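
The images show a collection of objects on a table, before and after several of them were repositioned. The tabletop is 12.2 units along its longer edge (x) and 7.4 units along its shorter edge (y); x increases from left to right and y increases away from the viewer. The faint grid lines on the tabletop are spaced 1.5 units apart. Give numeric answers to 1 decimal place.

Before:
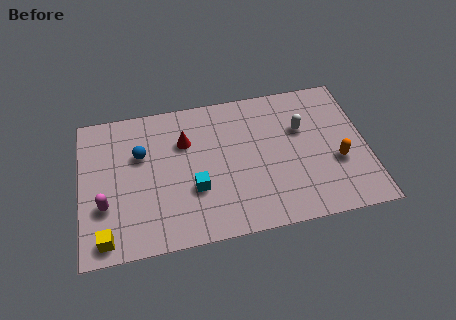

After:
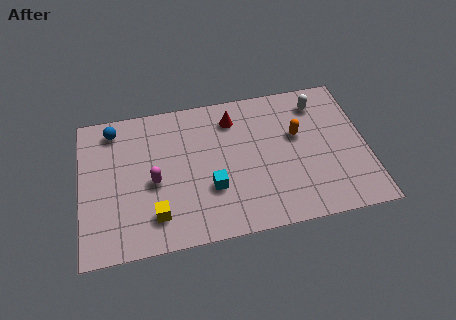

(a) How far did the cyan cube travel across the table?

0.7

The cyan cube moved from about (4.8, 2.6) to (5.5, 2.5), a distance of √(0.7² + 0.1²) ≈ 0.7.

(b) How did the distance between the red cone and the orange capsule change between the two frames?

-3.8

The distance was about 6.8 in the first image and 3.0 in the second, so they moved 3.8 units closer together.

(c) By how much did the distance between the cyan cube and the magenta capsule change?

-1.3

They were about 3.8 units apart before and 2.5 after — 1.3 units closer together.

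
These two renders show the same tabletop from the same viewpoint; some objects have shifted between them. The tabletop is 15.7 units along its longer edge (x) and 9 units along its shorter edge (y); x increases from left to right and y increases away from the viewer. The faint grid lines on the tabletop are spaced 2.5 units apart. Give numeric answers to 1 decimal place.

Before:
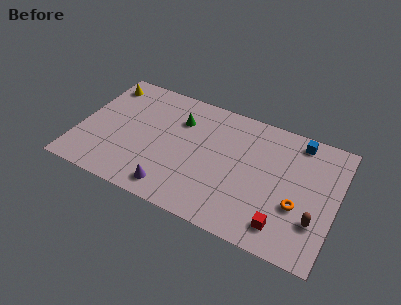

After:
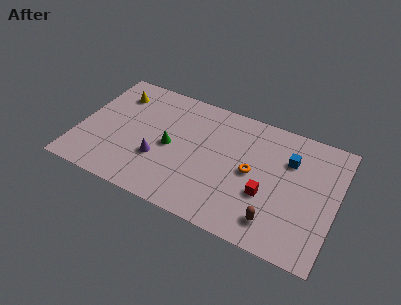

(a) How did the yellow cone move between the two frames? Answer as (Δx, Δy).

(0.9, -0.5)

The yellow cone started near (1.0, 7.5) and ended near (1.9, 7.0).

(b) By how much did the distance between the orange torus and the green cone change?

-3.2

Before: roughly 8.2 units apart; after: 5.0. That's 3.2 units closer together.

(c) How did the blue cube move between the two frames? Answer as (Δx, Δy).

(-0.4, -1.6)

From the two frames, the blue cube sits at roughly (13.1, 7.9) before and (12.7, 6.3) after.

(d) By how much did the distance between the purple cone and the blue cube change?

-1.3

The distance was about 9.6 in the first image and 8.3 in the second, so they moved 1.3 units closer together.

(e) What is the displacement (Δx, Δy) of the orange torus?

(-2.9, 1.2)

The orange torus was at about (13.5, 3.3) and moved to about (10.6, 4.5).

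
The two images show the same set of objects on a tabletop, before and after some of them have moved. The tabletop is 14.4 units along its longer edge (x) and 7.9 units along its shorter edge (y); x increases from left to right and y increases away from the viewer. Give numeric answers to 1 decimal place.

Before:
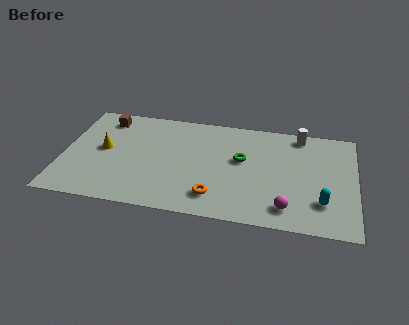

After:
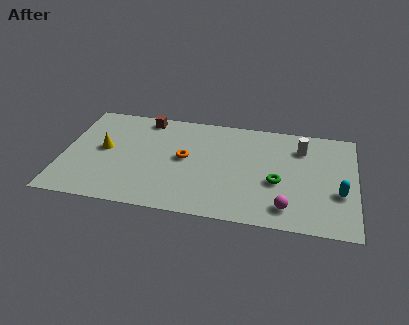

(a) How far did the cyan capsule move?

1.1

From (12.8, 2.1) to (13.6, 2.9), the cyan capsule covered √(0.8² + 0.8²) ≈ 1.1 units.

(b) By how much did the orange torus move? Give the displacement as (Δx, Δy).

(-1.6, 2.6)

The orange torus started near (7.6, 1.6) and ended near (6.0, 4.2).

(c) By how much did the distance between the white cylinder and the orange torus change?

-0.7

They were about 6.7 units apart before and 6.0 after — 0.7 units closer together.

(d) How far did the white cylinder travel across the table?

1.0

From (11.6, 7.0) to (11.7, 6.0), the white cylinder covered √(0.1² + 1.0²) ≈ 1.0 units.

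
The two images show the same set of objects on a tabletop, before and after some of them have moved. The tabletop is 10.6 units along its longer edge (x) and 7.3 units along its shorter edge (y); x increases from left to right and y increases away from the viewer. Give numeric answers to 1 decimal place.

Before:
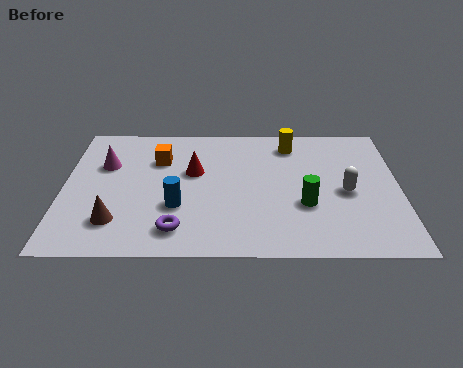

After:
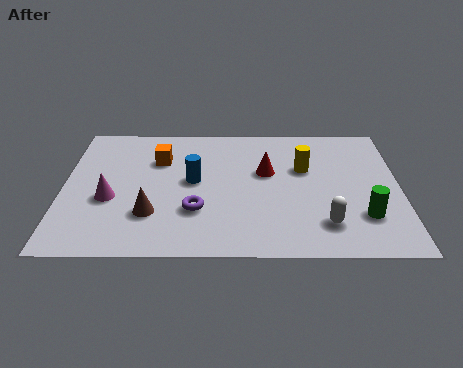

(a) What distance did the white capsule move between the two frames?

1.8

The white capsule was near (8.9, 3.3) before and (8.2, 1.6) after, so it travelled √(0.7² + 1.7²) ≈ 1.8 units.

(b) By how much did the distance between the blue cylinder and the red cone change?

+0.4

Before: roughly 2.0 units apart; after: 2.4. That's 0.4 units further apart.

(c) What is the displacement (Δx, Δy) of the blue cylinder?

(0.5, 1.4)

From the two frames, the blue cylinder sits at roughly (3.6, 2.5) before and (4.1, 3.9) after.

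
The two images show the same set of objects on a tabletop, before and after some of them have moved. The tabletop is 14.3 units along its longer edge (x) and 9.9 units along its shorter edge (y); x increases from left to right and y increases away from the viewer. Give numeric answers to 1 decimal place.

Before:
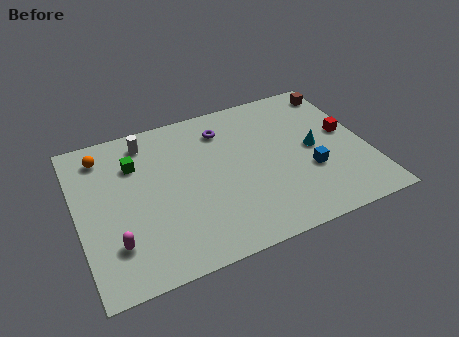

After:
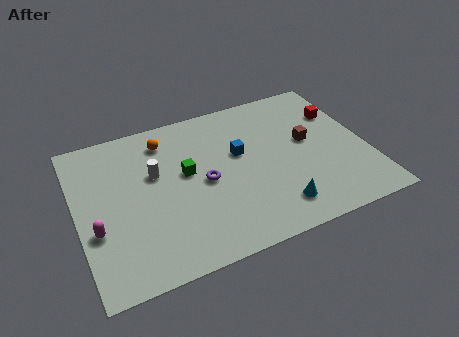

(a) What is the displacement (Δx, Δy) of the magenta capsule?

(-0.8, 1.1)

The magenta capsule was at about (1.6, 2.5) and moved to about (0.8, 3.6).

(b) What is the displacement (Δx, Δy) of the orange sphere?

(3.1, -0.1)

From the two frames, the orange sphere sits at roughly (1.5, 8.2) before and (4.6, 8.1) after.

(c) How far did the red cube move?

1.5

The red cube was near (13.4, 5.4) before and (13.3, 6.9) after, so it travelled √(0.1² + 1.5²) ≈ 1.5 units.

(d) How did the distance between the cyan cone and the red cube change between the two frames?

+4.6

The distance was about 1.8 in the first image and 6.4 in the second, so they moved 4.6 units further apart.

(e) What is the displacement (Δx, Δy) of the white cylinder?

(0.2, -2.3)

The white cylinder started near (3.7, 8.4) and ended near (3.9, 6.1).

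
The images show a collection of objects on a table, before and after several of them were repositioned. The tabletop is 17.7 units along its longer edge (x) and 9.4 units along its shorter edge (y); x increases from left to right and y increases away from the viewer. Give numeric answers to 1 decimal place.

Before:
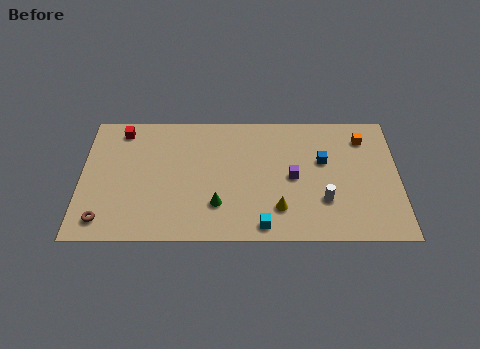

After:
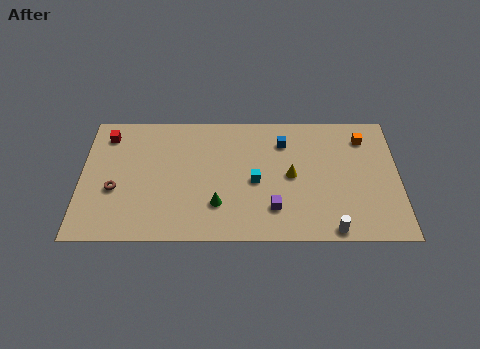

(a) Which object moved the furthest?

the cyan cube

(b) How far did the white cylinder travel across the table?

2.1

The white cylinder was near (13.5, 2.9) before and (13.9, 0.8) after, so it travelled √(0.4² + 2.1²) ≈ 2.1 units.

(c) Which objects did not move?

the green cone and the orange cube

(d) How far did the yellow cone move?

2.5

From (11.0, 2.3) to (11.7, 4.7), the yellow cone covered √(0.7² + 2.4²) ≈ 2.5 units.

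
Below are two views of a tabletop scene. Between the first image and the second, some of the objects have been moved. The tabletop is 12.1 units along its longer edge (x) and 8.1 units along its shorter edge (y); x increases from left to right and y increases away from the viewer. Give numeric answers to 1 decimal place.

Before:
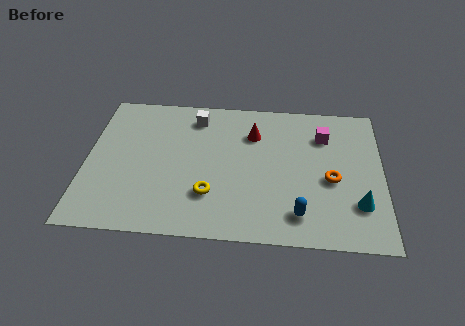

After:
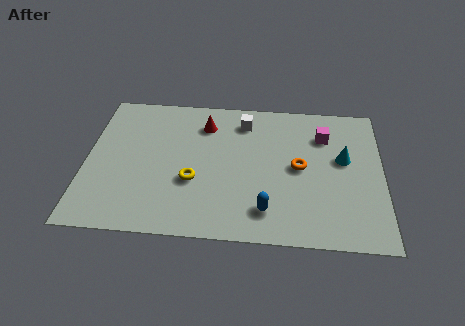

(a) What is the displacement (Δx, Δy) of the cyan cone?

(-0.6, 2.5)

From the two frames, the cyan cone sits at roughly (11.1, 2.2) before and (10.5, 4.7) after.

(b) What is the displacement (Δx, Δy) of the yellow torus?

(-0.7, 0.7)

The yellow torus was at about (5.1, 2.3) and moved to about (4.4, 3.0).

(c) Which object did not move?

the magenta cube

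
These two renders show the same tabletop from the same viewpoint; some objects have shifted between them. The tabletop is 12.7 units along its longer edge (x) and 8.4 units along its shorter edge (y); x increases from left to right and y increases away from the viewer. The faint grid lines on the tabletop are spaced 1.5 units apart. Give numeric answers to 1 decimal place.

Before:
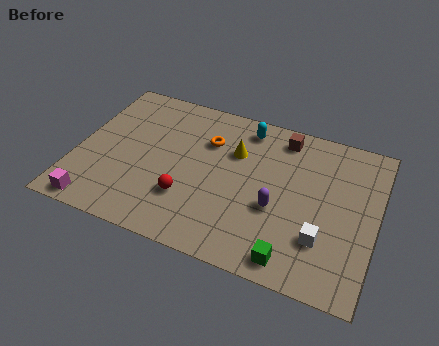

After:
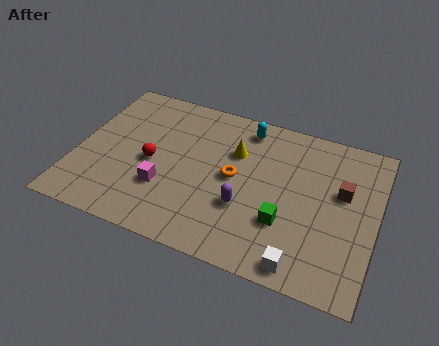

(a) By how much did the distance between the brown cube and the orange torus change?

+1.2

Before: roughly 3.4 units apart; after: 4.6. That's 1.2 units further apart.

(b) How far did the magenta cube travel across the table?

3.3

The magenta cube was near (1.2, 0.8) before and (3.9, 2.7) after, so it travelled √(2.7² + 1.9²) ≈ 3.3 units.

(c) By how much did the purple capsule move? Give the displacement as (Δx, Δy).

(-1.3, -0.4)

The purple capsule started near (8.6, 3.3) and ended near (7.3, 2.9).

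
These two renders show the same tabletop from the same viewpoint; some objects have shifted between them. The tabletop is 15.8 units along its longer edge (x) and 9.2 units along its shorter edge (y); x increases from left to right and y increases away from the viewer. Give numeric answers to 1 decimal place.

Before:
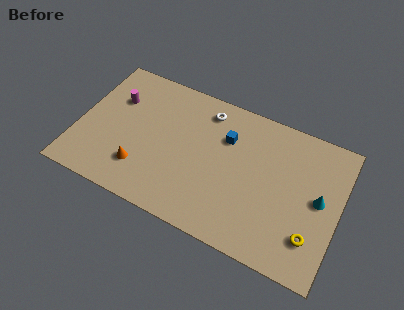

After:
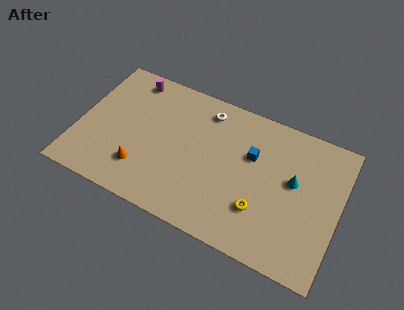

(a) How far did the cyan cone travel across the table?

1.7

From (14.6, 4.8) to (13.0, 5.3), the cyan cone covered √(1.6² + 0.5²) ≈ 1.7 units.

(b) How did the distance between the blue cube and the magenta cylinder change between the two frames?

+1.2

The distance was about 6.8 in the first image and 8.0 in the second, so they moved 1.2 units further apart.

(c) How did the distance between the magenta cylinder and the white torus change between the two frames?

-0.9

Before: roughly 5.6 units apart; after: 4.7. That's 0.9 units closer together.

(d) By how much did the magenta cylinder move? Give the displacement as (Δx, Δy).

(0.7, 1.7)

The magenta cylinder started near (2.0, 6.3) and ended near (2.7, 8.0).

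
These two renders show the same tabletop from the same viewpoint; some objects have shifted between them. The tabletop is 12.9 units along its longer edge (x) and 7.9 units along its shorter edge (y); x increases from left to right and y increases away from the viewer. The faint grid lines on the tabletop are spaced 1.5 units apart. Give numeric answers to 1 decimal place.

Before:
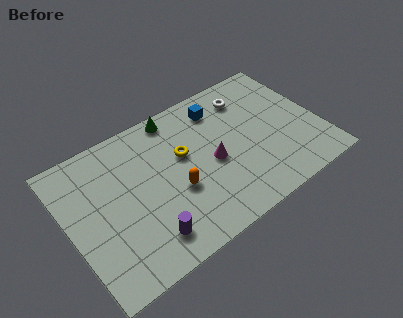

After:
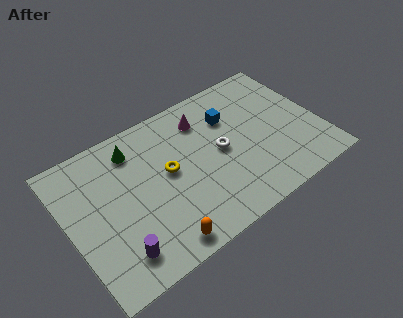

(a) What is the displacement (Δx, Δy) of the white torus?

(-1.9, -2.3)

The white torus was at about (9.7, 6.3) and moved to about (7.8, 4.0).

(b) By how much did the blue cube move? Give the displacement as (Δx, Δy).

(0.4, -0.8)

From the two frames, the blue cube sits at roughly (8.2, 6.4) before and (8.6, 5.6) after.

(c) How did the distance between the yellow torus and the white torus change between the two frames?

-1.3

The distance was about 4.0 in the first image and 2.7 in the second, so they moved 1.3 units closer together.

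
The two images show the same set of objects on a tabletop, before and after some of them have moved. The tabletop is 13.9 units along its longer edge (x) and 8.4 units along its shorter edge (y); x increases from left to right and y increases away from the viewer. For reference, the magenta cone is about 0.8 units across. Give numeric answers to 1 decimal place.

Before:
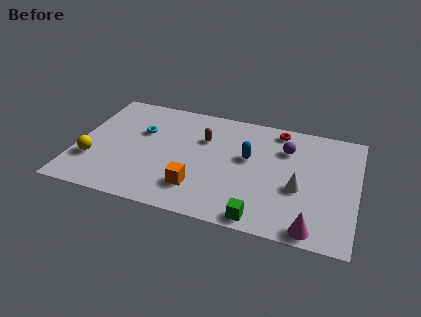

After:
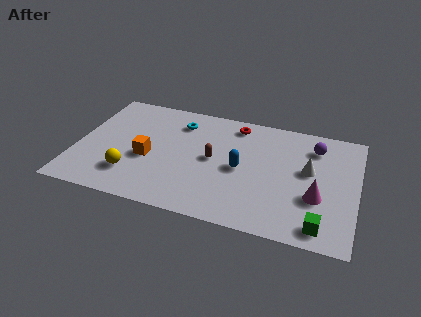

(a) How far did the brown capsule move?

1.5

The brown capsule was near (6.2, 5.7) before and (6.8, 4.3) after, so it travelled √(0.6² + 1.4²) ≈ 1.5 units.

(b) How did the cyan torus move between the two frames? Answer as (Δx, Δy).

(1.8, 1.2)

The cyan torus was at about (3.1, 5.4) and moved to about (4.9, 6.6).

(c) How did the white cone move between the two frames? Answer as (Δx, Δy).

(0.4, 1.4)

The white cone started near (11.1, 3.4) and ended near (11.5, 4.8).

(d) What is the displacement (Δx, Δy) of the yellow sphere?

(2.0, -0.5)

The yellow sphere started near (0.9, 2.6) and ended near (2.9, 2.1).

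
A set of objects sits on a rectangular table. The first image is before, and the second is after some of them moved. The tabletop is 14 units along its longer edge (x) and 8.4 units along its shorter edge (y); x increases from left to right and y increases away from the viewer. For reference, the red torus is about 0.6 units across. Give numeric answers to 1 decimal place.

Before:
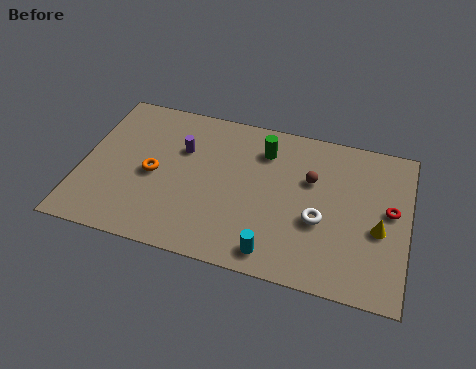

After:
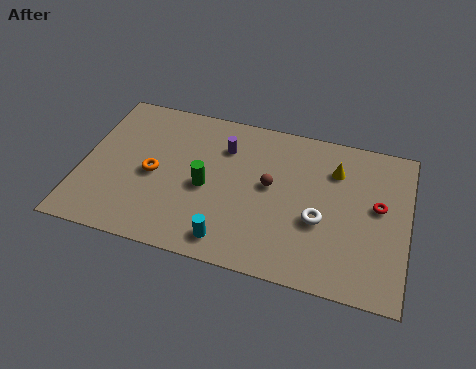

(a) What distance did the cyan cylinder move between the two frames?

1.9

The cyan cylinder was near (8.5, 1.1) before and (6.6, 1.2) after, so it travelled √(1.9² + 0.1²) ≈ 1.9 units.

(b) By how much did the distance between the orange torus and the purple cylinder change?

+1.7

They were about 2.0 units apart before and 3.7 after — 1.7 units further apart.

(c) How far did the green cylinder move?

3.5

The green cylinder was near (7.7, 6.5) before and (5.4, 3.8) after, so it travelled √(2.3² + 2.7²) ≈ 3.5 units.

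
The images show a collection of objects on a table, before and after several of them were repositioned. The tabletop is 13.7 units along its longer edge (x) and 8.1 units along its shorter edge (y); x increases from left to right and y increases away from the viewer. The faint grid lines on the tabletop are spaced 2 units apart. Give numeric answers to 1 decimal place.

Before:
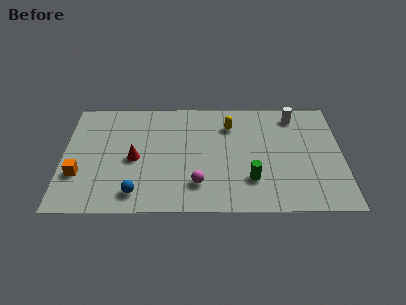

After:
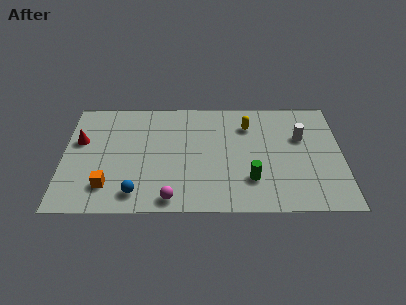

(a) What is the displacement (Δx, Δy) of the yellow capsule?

(0.9, 0.0)

The yellow capsule was at about (8.2, 6.1) and moved to about (9.1, 6.1).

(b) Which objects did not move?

the blue sphere and the green cylinder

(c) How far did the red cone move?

3.0

The red cone moved from about (3.5, 3.7) to (0.8, 5.0), a distance of √(2.7² + 1.3²) ≈ 3.0.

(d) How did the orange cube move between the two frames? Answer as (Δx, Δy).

(1.4, -0.8)

The orange cube was at about (0.8, 2.6) and moved to about (2.2, 1.8).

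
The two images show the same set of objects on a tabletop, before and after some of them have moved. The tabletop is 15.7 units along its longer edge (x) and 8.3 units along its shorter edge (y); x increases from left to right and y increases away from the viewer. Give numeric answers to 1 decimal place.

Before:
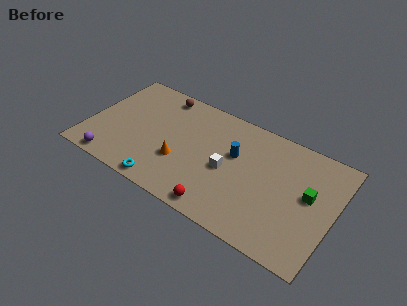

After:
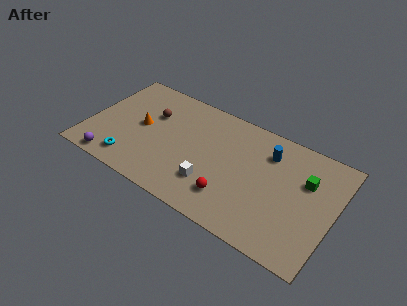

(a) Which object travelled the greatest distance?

the orange cone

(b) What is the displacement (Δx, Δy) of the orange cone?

(-2.8, 1.4)

From the two frames, the orange cone sits at roughly (6.1, 2.9) before and (3.3, 4.3) after.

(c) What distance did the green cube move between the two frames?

0.9

The green cube moved from about (14.1, 4.6) to (13.8, 5.5), a distance of √(0.3² + 0.9²) ≈ 0.9.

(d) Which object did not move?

the purple sphere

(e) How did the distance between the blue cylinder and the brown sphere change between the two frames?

+1.9

The distance was about 5.6 in the first image and 7.5 in the second, so they moved 1.9 units further apart.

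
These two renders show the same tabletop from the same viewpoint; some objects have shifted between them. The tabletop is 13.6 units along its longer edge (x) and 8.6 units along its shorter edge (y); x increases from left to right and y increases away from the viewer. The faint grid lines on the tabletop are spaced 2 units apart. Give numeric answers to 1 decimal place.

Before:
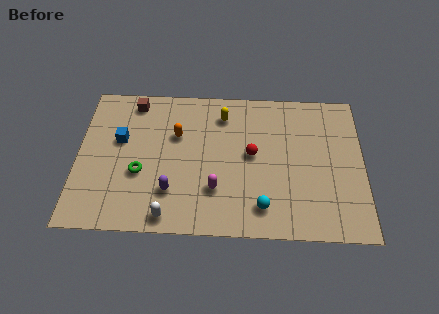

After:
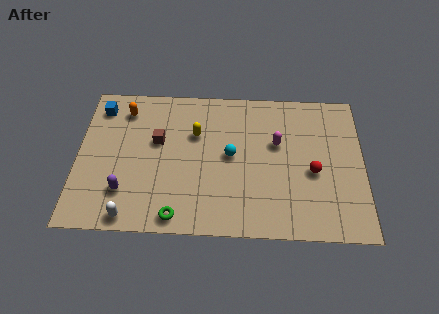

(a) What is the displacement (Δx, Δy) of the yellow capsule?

(-1.3, -1.2)

From the two frames, the yellow capsule sits at roughly (6.9, 6.9) before and (5.6, 5.7) after.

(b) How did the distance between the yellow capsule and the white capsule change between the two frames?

-0.8

Before: roughly 6.5 units apart; after: 5.7. That's 0.8 units closer together.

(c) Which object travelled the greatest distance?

the magenta capsule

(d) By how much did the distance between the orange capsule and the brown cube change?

-0.4

The distance was about 2.8 in the first image and 2.4 in the second, so they moved 0.4 units closer together.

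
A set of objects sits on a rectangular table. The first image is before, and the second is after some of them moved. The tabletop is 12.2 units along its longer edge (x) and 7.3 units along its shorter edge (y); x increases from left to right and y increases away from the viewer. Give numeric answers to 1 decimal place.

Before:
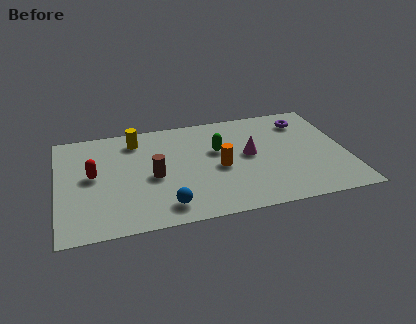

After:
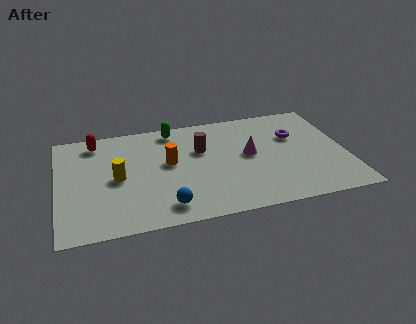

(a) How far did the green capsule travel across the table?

2.6

The green capsule was near (6.8, 4.5) before and (5.0, 6.4) after, so it travelled √(1.8² + 1.9²) ≈ 2.6 units.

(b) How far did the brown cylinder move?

2.5

From (4.0, 3.3) to (6.1, 4.7), the brown cylinder covered √(2.1² + 1.4²) ≈ 2.5 units.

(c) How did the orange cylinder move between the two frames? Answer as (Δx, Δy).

(-2.1, 0.8)

The orange cylinder started near (6.8, 3.3) and ended near (4.7, 4.1).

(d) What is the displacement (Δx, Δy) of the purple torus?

(-0.5, -1.0)

The purple torus started near (10.6, 5.8) and ended near (10.1, 4.8).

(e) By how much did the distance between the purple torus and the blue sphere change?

-1.0

They were about 7.7 units apart before and 6.7 after — 1.0 units closer together.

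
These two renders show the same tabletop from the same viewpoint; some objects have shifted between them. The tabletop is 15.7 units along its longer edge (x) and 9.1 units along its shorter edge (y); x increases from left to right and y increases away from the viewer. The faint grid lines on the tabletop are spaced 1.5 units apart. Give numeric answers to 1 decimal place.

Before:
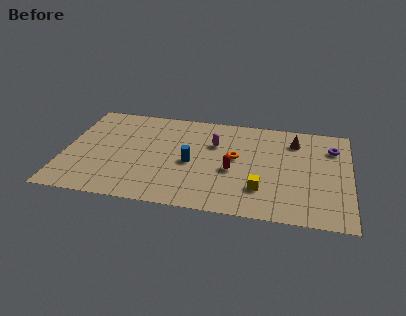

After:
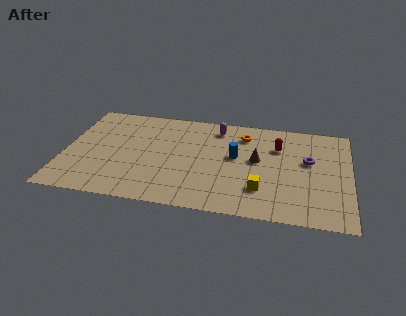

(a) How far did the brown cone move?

2.9

The brown cone was near (12.6, 7.1) before and (10.6, 5.0) after, so it travelled √(2.0² + 2.1²) ≈ 2.9 units.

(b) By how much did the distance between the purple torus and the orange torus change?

-1.6

Before: roughly 5.6 units apart; after: 4.0. That's 1.6 units closer together.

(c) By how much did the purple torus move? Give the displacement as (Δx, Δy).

(-1.3, -1.4)

The purple torus started near (14.7, 6.8) and ended near (13.4, 5.4).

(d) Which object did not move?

the yellow cube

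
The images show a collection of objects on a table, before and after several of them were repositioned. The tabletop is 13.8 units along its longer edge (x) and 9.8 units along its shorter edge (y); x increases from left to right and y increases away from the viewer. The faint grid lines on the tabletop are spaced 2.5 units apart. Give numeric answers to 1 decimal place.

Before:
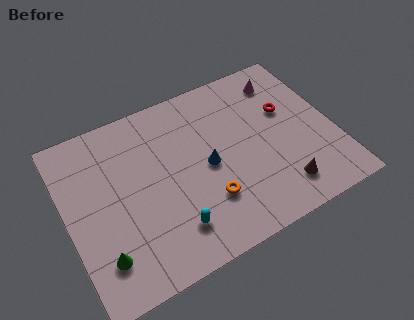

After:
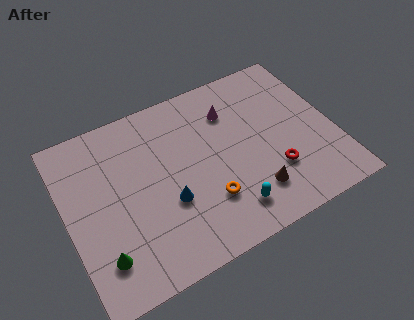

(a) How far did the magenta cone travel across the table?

3.0

The magenta cone was near (11.7, 8.0) before and (8.8, 7.3) after, so it travelled √(2.9² + 0.7²) ≈ 3.0 units.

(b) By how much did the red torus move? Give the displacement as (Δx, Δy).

(-1.2, -3.2)

The red torus was at about (11.6, 6.1) and moved to about (10.4, 2.9).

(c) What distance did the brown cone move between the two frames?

1.5

From (10.6, 1.8) to (9.2, 2.2), the brown cone covered √(1.4² + 0.4²) ≈ 1.5 units.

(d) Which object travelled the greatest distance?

the red torus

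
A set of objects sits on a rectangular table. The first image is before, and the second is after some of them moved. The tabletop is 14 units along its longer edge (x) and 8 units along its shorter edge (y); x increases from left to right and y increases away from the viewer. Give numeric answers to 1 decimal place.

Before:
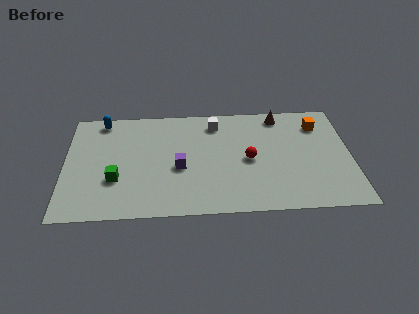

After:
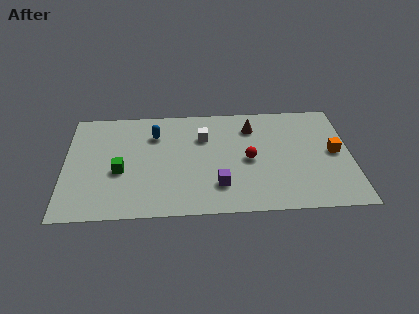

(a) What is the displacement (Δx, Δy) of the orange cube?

(0.7, -2.1)

From the two frames, the orange cube sits at roughly (12.5, 6.2) before and (13.2, 4.1) after.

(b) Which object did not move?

the red sphere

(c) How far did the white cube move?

1.2

The white cube moved from about (7.4, 6.6) to (6.8, 5.6), a distance of √(0.6² + 1.0²) ≈ 1.2.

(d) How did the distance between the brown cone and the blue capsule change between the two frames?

-4.0

The distance was about 8.8 in the first image and 4.8 in the second, so they moved 4.0 units closer together.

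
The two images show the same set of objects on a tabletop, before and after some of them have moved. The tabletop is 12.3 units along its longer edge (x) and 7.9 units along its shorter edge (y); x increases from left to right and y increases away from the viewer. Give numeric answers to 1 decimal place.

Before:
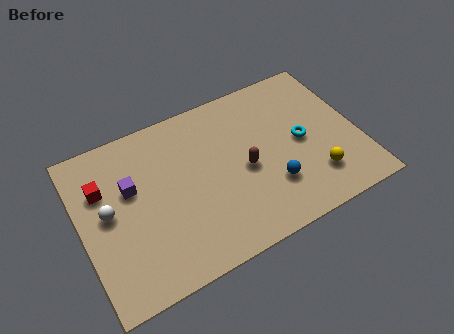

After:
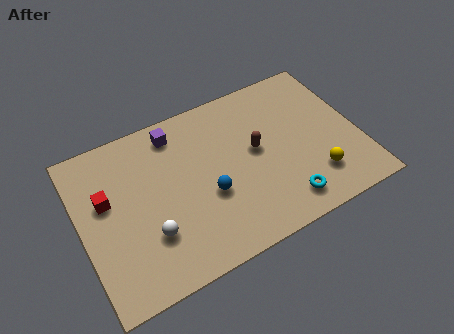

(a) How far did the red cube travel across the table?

0.6

The red cube was near (1.1, 5.4) before and (1.2, 4.8) after, so it travelled √(0.1² + 0.6²) ≈ 0.6 units.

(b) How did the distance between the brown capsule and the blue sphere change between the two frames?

+1.0

Before: roughly 1.6 units apart; after: 2.6. That's 1.0 units further apart.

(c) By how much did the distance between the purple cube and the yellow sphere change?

-1.0

The distance was about 8.4 in the first image and 7.4 in the second, so they moved 1.0 units closer together.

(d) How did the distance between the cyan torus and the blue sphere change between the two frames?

+1.3

Before: roughly 2.3 units apart; after: 3.6. That's 1.3 units further apart.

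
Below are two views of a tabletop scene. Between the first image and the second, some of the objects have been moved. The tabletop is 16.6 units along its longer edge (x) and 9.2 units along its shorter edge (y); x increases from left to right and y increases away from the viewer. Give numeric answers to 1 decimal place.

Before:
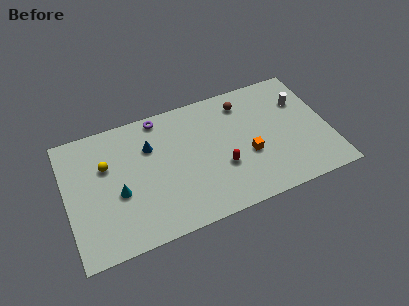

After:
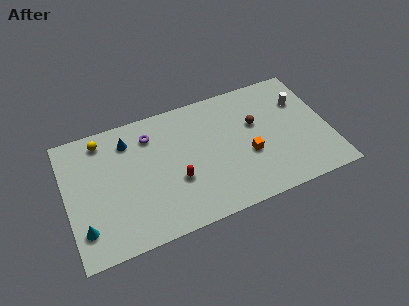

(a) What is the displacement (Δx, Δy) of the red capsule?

(-2.9, 0.1)

From the two frames, the red capsule sits at roughly (9.7, 3.3) before and (6.8, 3.4) after.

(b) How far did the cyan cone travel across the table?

2.9

From (3.2, 3.8) to (0.9, 2.1), the cyan cone covered √(2.3² + 1.7²) ≈ 2.9 units.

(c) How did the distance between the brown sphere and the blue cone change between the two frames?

+2.0

The distance was about 6.2 in the first image and 8.2 in the second, so they moved 2.0 units further apart.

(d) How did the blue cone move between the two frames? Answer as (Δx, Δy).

(-1.3, 0.9)

The blue cone started near (5.4, 6.4) and ended near (4.1, 7.3).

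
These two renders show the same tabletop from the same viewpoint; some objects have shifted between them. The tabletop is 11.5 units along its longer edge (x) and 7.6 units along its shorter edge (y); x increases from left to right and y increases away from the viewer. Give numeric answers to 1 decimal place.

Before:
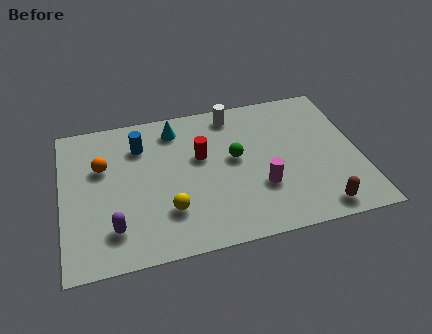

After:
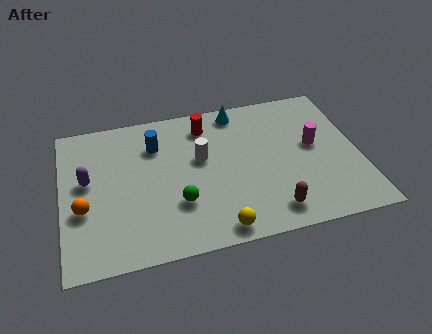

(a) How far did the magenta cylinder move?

2.8

The magenta cylinder moved from about (7.6, 2.5) to (9.8, 4.2), a distance of √(2.2² + 1.7²) ≈ 2.8.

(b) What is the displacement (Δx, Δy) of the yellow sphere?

(1.8, -1.3)

The yellow sphere was at about (4.0, 2.1) and moved to about (5.8, 0.8).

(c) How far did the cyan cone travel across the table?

2.5

The cyan cone was near (4.5, 6.3) before and (7.0, 6.7) after, so it travelled √(2.5² + 0.4²) ≈ 2.5 units.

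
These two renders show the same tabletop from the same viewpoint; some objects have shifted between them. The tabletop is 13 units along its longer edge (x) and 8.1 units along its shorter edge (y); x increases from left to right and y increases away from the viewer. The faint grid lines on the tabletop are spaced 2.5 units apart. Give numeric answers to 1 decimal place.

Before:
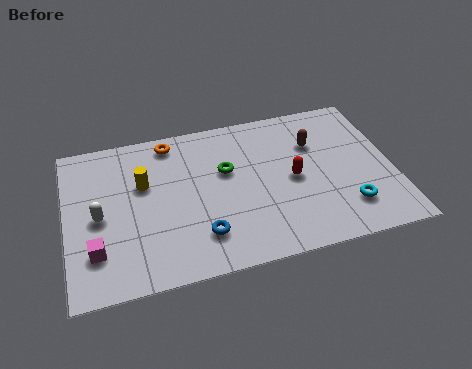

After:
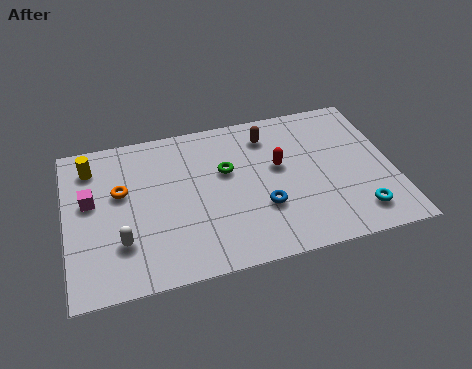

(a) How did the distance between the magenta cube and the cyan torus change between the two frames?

+1.0

They were about 9.9 units apart before and 10.9 after — 1.0 units further apart.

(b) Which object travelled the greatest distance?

the orange torus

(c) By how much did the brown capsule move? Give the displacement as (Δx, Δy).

(-1.8, 0.9)

The brown capsule was at about (10.0, 5.6) and moved to about (8.2, 6.5).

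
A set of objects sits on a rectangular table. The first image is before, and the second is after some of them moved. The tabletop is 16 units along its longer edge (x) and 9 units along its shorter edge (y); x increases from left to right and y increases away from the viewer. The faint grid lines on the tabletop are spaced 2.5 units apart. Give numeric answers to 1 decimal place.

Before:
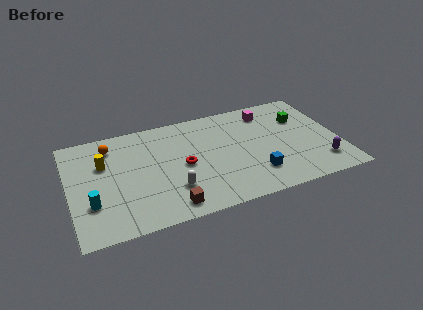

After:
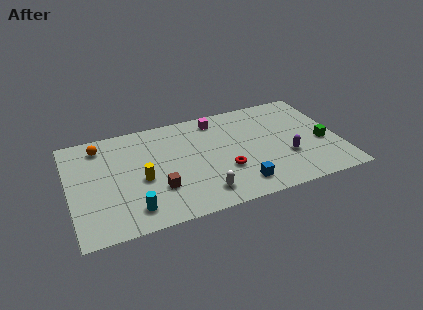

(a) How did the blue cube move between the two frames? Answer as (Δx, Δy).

(-1.0, -0.6)

The blue cube started near (10.8, 2.2) and ended near (9.8, 1.6).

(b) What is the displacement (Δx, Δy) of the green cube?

(1.0, -2.5)

The green cube started near (14.0, 6.2) and ended near (15.0, 3.7).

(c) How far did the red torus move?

2.7

From (6.7, 4.3) to (9.1, 3.1), the red torus covered √(2.4² + 1.2²) ≈ 2.7 units.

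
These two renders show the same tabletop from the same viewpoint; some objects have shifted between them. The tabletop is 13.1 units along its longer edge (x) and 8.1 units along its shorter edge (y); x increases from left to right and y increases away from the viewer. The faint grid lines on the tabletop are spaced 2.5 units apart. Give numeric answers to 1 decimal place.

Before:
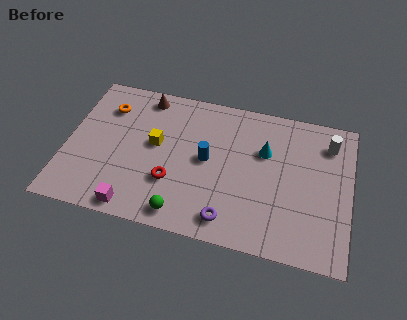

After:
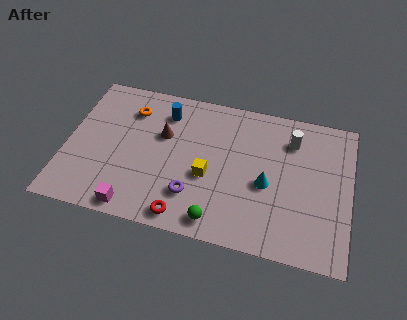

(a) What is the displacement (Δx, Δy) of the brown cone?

(1.0, -2.0)

The brown cone started near (3.4, 7.1) and ended near (4.4, 5.1).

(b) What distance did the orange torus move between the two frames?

1.1

From (1.7, 6.1) to (2.8, 6.2), the orange torus covered √(1.1² + 0.1²) ≈ 1.1 units.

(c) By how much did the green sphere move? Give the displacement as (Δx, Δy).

(1.6, 0.0)

The green sphere was at about (5.6, 1.0) and moved to about (7.2, 1.0).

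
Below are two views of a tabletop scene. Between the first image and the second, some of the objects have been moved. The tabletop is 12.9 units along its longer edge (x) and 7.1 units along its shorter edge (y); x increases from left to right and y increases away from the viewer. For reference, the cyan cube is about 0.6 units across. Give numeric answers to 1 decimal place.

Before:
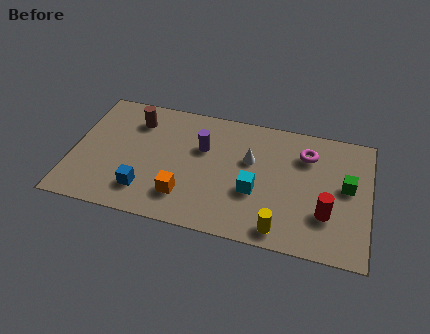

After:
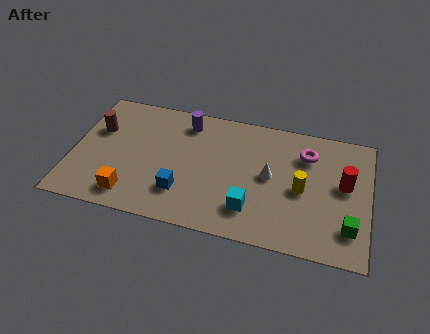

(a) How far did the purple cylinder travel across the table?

1.5

From (5.6, 4.6) to (4.8, 5.9), the purple cylinder covered √(0.8² + 1.3²) ≈ 1.5 units.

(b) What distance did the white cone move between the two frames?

1.1

The white cone was near (7.7, 4.4) before and (8.6, 3.7) after, so it travelled √(0.9² + 0.7²) ≈ 1.1 units.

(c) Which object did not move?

the magenta torus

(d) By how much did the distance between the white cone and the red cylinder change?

-0.8

Before: roughly 4.0 units apart; after: 3.2. That's 0.8 units closer together.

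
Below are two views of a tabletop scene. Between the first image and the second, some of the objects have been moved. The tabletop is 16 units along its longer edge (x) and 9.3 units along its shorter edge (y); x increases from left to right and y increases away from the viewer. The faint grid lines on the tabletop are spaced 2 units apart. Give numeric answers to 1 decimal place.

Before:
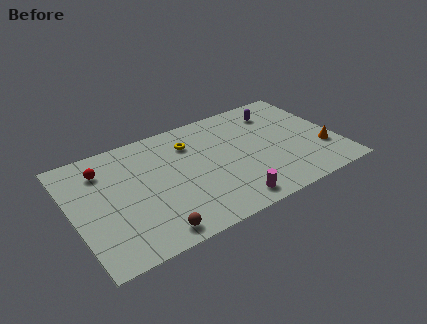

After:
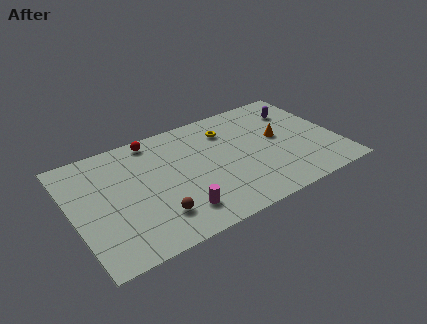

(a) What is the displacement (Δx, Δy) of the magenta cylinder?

(-3.0, 0.7)

The magenta cylinder started near (8.9, 1.2) and ended near (5.9, 1.9).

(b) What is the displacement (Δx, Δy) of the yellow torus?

(2.3, 0.1)

The yellow torus was at about (7.4, 7.0) and moved to about (9.7, 7.1).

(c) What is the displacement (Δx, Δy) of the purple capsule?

(1.2, -0.4)

The purple capsule started near (12.9, 7.4) and ended near (14.1, 7.0).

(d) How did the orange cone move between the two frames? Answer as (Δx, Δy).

(-2.4, 2.2)

The orange cone was at about (15.0, 2.9) and moved to about (12.6, 5.1).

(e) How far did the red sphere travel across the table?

3.4

The red sphere was near (2.1, 7.2) before and (5.3, 8.3) after, so it travelled √(3.2² + 1.1²) ≈ 3.4 units.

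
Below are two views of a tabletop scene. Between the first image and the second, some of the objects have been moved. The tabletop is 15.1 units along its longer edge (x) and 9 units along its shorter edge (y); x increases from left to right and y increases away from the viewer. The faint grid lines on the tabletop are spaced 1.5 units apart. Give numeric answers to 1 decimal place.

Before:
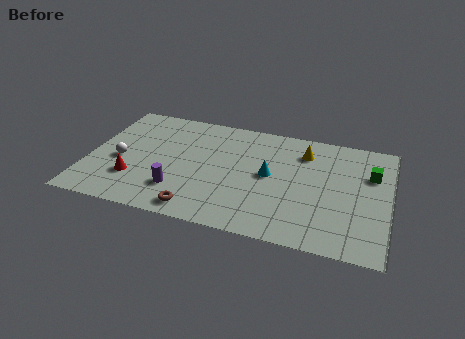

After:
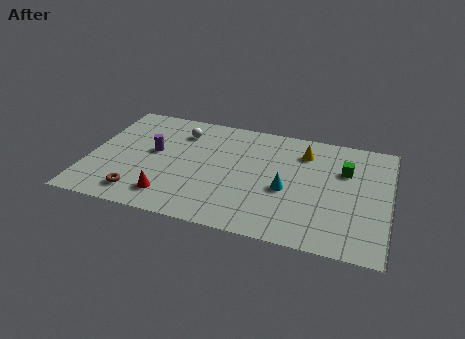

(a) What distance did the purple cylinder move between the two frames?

3.1

The purple cylinder was near (4.7, 2.3) before and (3.2, 5.0) after, so it travelled √(1.5² + 2.7²) ≈ 3.1 units.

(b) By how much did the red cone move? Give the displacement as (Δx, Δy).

(1.9, -0.9)

The red cone was at about (2.4, 2.6) and moved to about (4.3, 1.7).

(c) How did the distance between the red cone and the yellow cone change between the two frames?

-1.1

They were about 9.4 units apart before and 8.3 after — 1.1 units closer together.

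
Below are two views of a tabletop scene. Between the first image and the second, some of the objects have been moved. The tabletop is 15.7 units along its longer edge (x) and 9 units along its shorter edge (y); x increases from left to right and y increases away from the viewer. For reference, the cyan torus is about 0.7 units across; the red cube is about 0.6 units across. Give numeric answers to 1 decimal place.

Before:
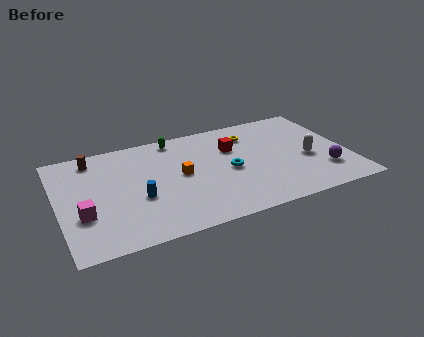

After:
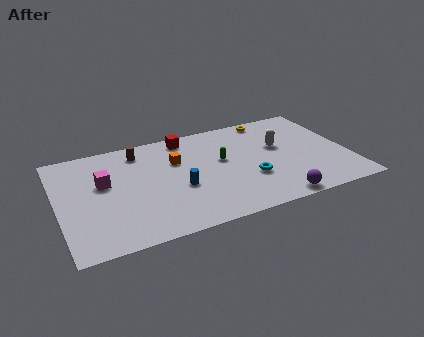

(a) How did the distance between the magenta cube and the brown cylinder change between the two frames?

-1.7

They were about 4.7 units apart before and 3.0 after — 1.7 units closer together.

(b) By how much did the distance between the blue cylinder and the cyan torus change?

-1.2

They were about 5.0 units apart before and 3.8 after — 1.2 units closer together.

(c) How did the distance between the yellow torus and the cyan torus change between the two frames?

+2.1

Before: roughly 3.2 units apart; after: 5.3. That's 2.1 units further apart.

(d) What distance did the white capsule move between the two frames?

2.1

From (13.5, 3.8) to (12.1, 5.4), the white capsule covered √(1.4² + 1.6²) ≈ 2.1 units.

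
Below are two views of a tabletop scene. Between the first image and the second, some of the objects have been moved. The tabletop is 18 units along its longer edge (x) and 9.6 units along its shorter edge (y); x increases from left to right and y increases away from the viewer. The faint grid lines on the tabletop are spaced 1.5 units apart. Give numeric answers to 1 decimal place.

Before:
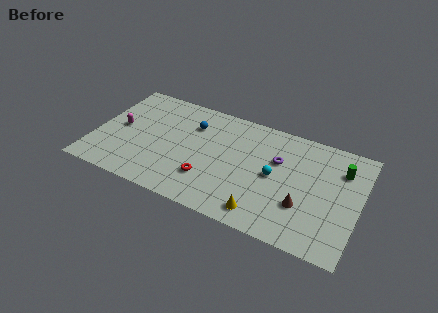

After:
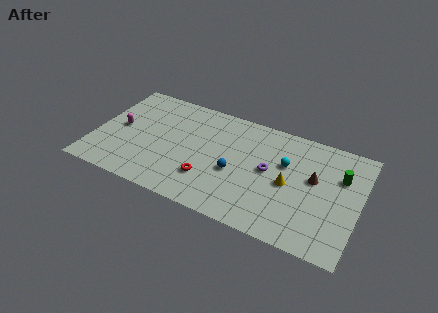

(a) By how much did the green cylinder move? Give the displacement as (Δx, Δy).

(0.0, -0.6)

The green cylinder was at about (16.6, 7.1) and moved to about (16.6, 6.5).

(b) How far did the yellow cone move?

3.4

From (11.9, 1.4) to (13.3, 4.5), the yellow cone covered √(1.4² + 3.1²) ≈ 3.4 units.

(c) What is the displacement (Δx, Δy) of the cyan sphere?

(0.6, 1.3)

From the two frames, the cyan sphere sits at roughly (12.3, 4.8) before and (12.9, 6.1) after.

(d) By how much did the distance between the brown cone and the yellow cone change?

-1.1

They were about 3.0 units apart before and 1.9 after — 1.1 units closer together.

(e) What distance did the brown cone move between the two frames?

2.5

The brown cone was near (14.4, 3.1) before and (14.9, 5.6) after, so it travelled √(0.5² + 2.5²) ≈ 2.5 units.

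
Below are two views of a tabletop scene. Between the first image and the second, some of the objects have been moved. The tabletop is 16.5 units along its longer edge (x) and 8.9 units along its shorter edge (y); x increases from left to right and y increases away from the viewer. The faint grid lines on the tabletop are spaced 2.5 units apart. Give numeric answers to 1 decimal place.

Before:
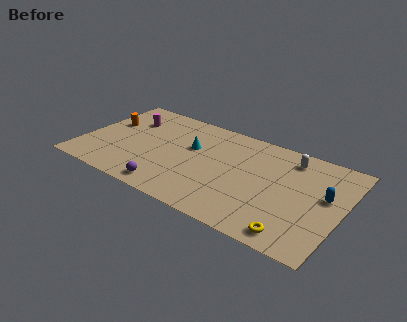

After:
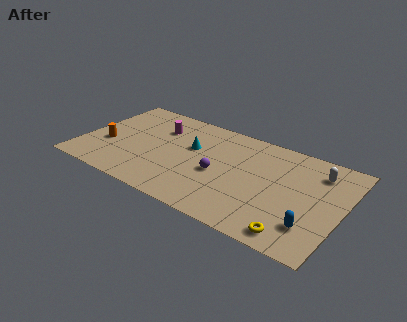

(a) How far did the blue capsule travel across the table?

2.9

The blue capsule moved from about (15.4, 5.1) to (14.9, 2.2), a distance of √(0.5² + 2.9²) ≈ 2.9.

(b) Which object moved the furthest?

the purple sphere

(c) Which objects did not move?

the cyan cone and the yellow torus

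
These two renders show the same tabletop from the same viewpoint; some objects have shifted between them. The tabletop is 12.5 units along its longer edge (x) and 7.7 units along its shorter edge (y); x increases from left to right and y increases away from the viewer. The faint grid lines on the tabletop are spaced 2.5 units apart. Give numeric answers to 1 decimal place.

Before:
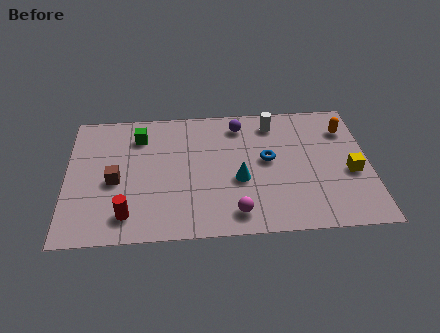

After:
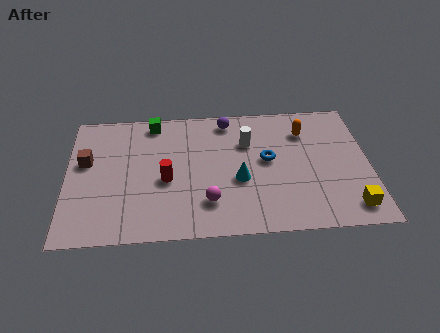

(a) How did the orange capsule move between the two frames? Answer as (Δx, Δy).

(-1.7, 0.0)

The orange capsule started near (11.6, 5.8) and ended near (9.9, 5.8).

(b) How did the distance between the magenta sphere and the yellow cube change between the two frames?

+0.6

They were about 5.2 units apart before and 5.8 after — 0.6 units further apart.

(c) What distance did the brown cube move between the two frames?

1.7

The brown cube was near (2.0, 3.4) before and (0.8, 4.6) after, so it travelled √(1.2² + 1.2²) ≈ 1.7 units.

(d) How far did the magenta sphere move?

1.3

The magenta sphere moved from about (6.9, 1.2) to (5.8, 1.9), a distance of √(1.1² + 0.7²) ≈ 1.3.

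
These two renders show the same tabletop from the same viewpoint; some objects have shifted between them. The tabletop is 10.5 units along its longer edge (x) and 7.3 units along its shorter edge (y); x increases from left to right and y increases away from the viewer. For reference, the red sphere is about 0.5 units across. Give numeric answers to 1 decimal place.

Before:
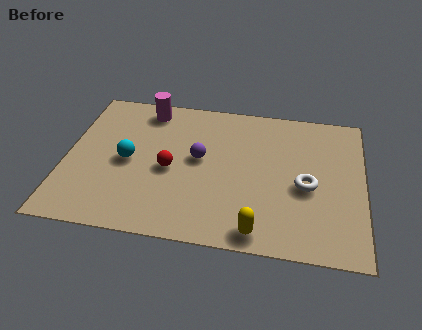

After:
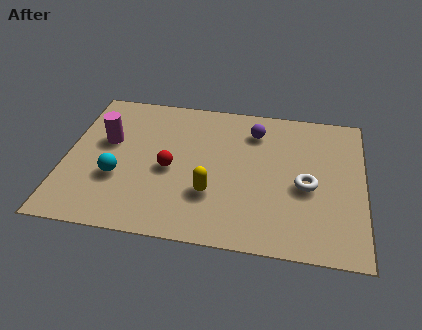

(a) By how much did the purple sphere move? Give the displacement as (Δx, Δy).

(1.9, 1.7)

From the two frames, the purple sphere sits at roughly (4.7, 4.0) before and (6.6, 5.7) after.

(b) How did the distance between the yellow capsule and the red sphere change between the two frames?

-2.3

Before: roughly 4.1 units apart; after: 1.8. That's 2.3 units closer together.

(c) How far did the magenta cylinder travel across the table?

2.3

The magenta cylinder was near (2.7, 6.3) before and (1.4, 4.4) after, so it travelled √(1.3² + 1.9²) ≈ 2.3 units.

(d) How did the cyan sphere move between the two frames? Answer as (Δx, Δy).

(-0.3, -0.9)

The cyan sphere was at about (2.2, 3.5) and moved to about (1.9, 2.6).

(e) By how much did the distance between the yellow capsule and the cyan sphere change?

-2.1

Before: roughly 5.4 units apart; after: 3.3. That's 2.1 units closer together.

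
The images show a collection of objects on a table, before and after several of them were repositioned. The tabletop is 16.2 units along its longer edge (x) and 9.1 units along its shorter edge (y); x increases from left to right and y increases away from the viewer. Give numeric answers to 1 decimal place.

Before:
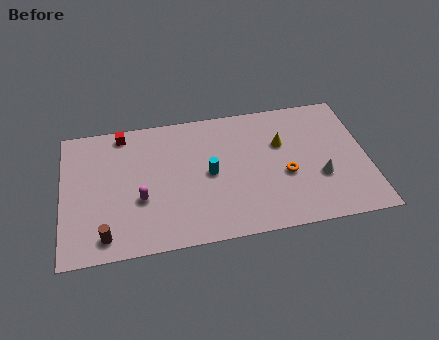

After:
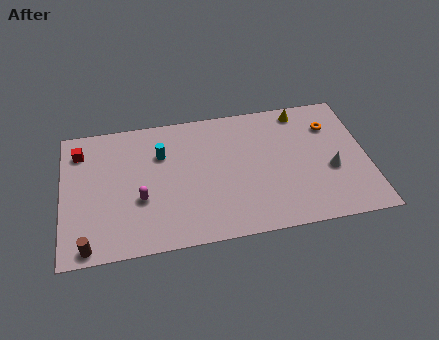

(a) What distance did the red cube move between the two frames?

2.5

From (3.3, 8.1) to (1.0, 7.2), the red cube covered √(2.3² + 0.9²) ≈ 2.5 units.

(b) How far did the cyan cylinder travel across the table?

3.1

The cyan cylinder was near (7.8, 4.5) before and (5.3, 6.3) after, so it travelled √(2.5² + 1.8²) ≈ 3.1 units.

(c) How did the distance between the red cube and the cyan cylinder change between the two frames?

-1.4

Before: roughly 5.8 units apart; after: 4.4. That's 1.4 units closer together.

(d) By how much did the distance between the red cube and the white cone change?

+2.3

Before: roughly 11.4 units apart; after: 13.7. That's 2.3 units further apart.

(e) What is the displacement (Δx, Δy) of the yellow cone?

(1.2, 2.1)

The yellow cone was at about (11.7, 5.9) and moved to about (12.9, 8.0).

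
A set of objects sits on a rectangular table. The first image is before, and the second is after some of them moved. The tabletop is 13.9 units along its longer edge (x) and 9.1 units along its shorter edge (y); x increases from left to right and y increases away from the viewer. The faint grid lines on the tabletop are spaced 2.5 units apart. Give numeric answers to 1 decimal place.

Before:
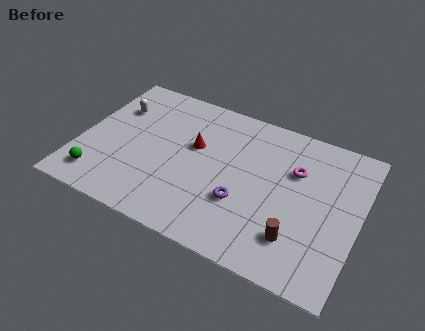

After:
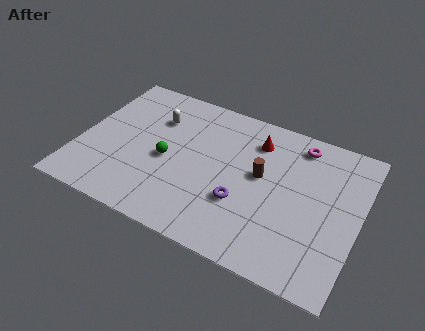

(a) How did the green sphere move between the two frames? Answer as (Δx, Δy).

(3.1, 2.5)

The green sphere was at about (1.3, 1.6) and moved to about (4.4, 4.1).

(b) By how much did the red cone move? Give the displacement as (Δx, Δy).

(2.9, 1.6)

From the two frames, the red cone sits at roughly (5.6, 5.5) before and (8.5, 7.1) after.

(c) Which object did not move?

the purple torus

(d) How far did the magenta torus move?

1.7

The magenta torus was near (10.6, 6.1) before and (10.6, 7.8) after, so it travelled √(0.0² + 1.7²) ≈ 1.7 units.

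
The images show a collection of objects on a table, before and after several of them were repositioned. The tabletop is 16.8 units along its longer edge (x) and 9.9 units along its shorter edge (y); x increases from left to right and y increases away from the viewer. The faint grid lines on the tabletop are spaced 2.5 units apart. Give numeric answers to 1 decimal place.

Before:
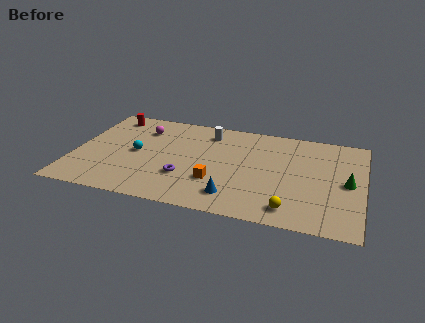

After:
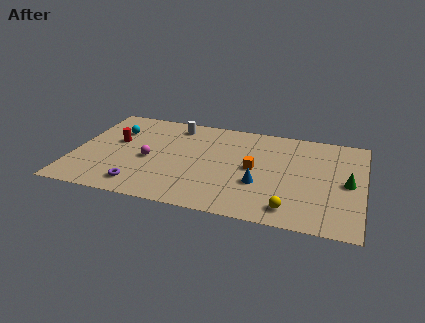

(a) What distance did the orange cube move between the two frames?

2.8

From (8.4, 3.1) to (10.5, 5.0), the orange cube covered √(2.1² + 1.9²) ≈ 2.8 units.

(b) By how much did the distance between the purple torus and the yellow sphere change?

+2.3

Before: roughly 6.4 units apart; after: 8.7. That's 2.3 units further apart.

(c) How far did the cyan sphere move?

2.5

From (3.6, 4.9) to (2.2, 7.0), the cyan sphere covered √(1.4² + 2.1²) ≈ 2.5 units.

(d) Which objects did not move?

the yellow sphere and the green cone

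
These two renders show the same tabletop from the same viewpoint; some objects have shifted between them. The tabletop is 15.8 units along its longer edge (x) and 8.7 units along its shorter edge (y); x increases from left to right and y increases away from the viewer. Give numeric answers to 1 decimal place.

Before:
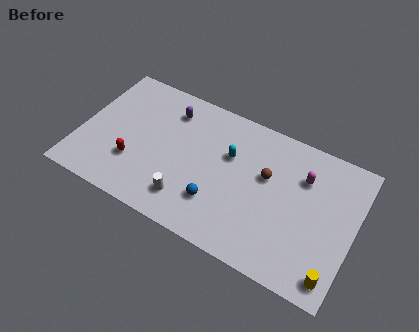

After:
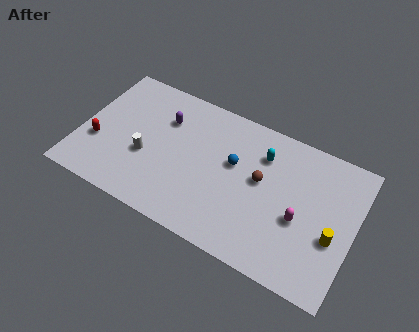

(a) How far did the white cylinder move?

3.1

From (6.6, 1.8) to (3.9, 3.4), the white cylinder covered √(2.7² + 1.6²) ≈ 3.1 units.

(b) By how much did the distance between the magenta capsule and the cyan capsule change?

-0.4

The distance was about 4.2 in the first image and 3.8 in the second, so they moved 0.4 units closer together.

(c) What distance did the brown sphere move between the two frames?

0.5

The brown sphere moved from about (10.7, 5.3) to (10.4, 4.9), a distance of √(0.3² + 0.4²) ≈ 0.5.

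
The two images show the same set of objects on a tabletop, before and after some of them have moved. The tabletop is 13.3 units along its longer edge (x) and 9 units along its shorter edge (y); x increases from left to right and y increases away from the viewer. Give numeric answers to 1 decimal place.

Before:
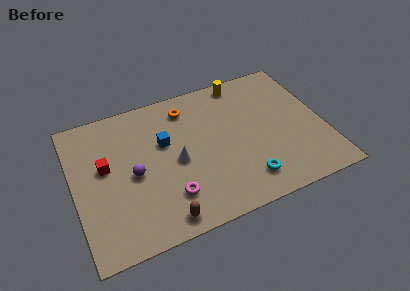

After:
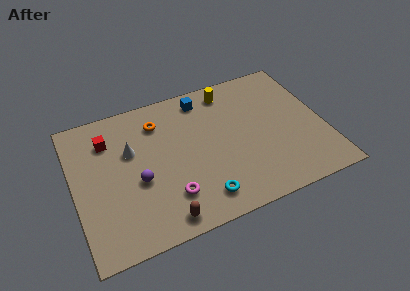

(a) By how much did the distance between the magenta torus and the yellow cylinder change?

-0.8

The distance was about 7.5 in the first image and 6.7 in the second, so they moved 0.8 units closer together.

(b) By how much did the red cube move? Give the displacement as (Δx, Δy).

(0.3, 1.6)

From the two frames, the red cube sits at roughly (1.7, 5.2) before and (2.0, 6.8) after.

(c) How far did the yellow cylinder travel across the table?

0.9

From (9.4, 8.1) to (8.6, 7.7), the yellow cylinder covered √(0.8² + 0.4²) ≈ 0.9 units.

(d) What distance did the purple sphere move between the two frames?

0.5

The purple sphere was near (3.1, 4.2) before and (3.3, 3.7) after, so it travelled √(0.2² + 0.5²) ≈ 0.5 units.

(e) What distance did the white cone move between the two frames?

2.7

The white cone was near (5.4, 4.2) before and (3.1, 5.7) after, so it travelled √(2.3² + 1.5²) ≈ 2.7 units.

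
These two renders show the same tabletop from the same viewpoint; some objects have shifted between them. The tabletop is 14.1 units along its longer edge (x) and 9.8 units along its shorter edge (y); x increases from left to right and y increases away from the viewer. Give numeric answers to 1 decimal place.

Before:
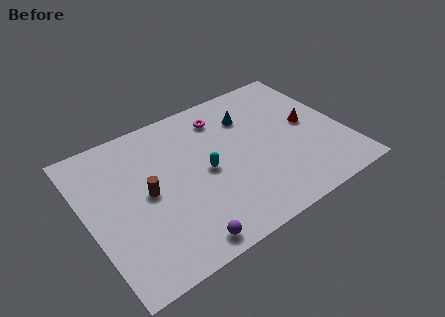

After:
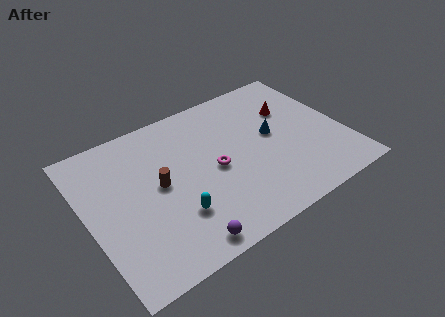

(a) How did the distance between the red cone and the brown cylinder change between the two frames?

-1.3

The distance was about 9.1 in the first image and 7.8 in the second, so they moved 1.3 units closer together.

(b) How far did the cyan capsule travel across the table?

2.8

From (6.4, 4.7) to (4.4, 2.8), the cyan capsule covered √(2.0² + 1.9²) ≈ 2.8 units.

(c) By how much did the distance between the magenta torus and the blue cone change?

+1.9

The distance was about 1.6 in the first image and 3.5 in the second, so they moved 1.9 units further apart.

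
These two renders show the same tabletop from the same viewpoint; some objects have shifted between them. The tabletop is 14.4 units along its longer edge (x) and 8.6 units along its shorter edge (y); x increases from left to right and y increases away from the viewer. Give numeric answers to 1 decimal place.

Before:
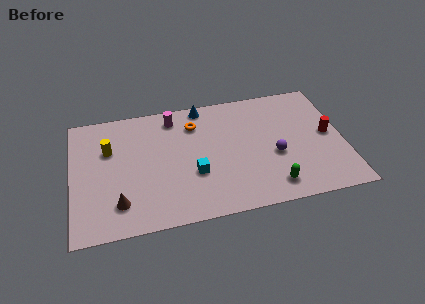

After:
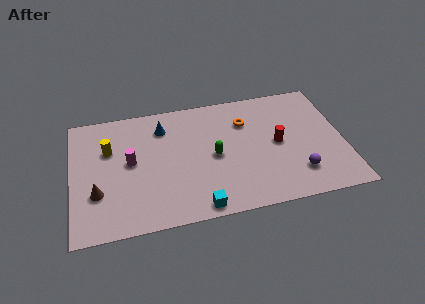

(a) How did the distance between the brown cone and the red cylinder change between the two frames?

-1.8

They were about 11.5 units apart before and 9.7 after — 1.8 units closer together.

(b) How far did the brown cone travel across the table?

1.4

The brown cone was near (2.4, 1.9) before and (1.3, 2.8) after, so it travelled √(1.1² + 0.9²) ≈ 1.4 units.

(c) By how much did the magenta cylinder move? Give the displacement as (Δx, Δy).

(-2.4, -2.7)

The magenta cylinder started near (5.5, 7.3) and ended near (3.1, 4.6).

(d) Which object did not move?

the yellow cylinder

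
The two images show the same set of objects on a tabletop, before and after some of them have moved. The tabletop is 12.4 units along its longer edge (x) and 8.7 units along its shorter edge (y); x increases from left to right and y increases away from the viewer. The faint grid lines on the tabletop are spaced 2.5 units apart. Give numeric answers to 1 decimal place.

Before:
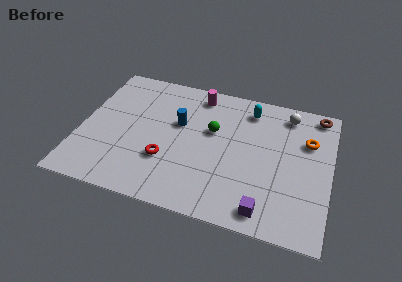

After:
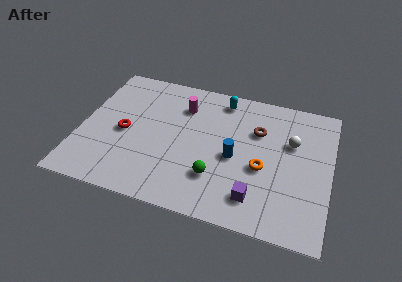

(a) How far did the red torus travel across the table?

2.5

From (4.4, 2.8) to (2.2, 4.0), the red torus covered √(2.2² + 1.2²) ≈ 2.5 units.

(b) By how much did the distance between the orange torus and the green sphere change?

-2.2

They were about 4.7 units apart before and 2.5 after — 2.2 units closer together.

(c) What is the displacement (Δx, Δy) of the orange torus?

(-2.1, -2.3)

From the two frames, the orange torus sits at roughly (11.2, 5.9) before and (9.1, 3.6) after.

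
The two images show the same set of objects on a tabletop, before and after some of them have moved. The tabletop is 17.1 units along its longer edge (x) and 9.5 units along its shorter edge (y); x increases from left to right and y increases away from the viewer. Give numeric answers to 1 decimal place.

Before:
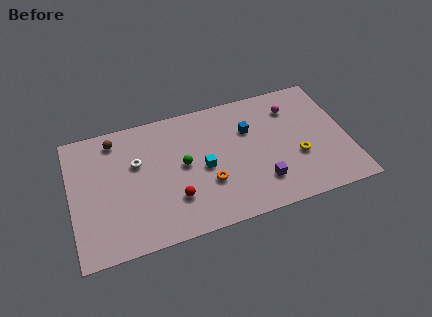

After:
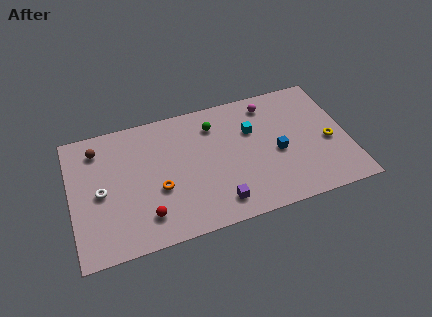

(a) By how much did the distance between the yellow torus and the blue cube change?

-0.8

The distance was about 4.0 in the first image and 3.2 in the second, so they moved 0.8 units closer together.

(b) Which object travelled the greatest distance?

the cyan cube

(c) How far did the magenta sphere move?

1.6

The magenta sphere was near (13.9, 7.3) before and (12.5, 8.0) after, so it travelled √(1.4² + 0.7²) ≈ 1.6 units.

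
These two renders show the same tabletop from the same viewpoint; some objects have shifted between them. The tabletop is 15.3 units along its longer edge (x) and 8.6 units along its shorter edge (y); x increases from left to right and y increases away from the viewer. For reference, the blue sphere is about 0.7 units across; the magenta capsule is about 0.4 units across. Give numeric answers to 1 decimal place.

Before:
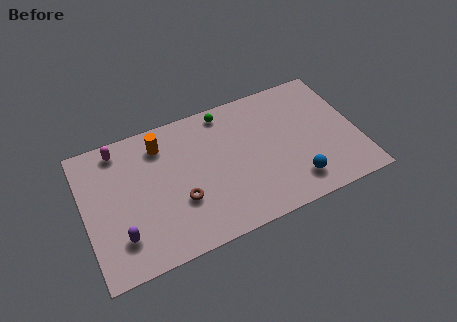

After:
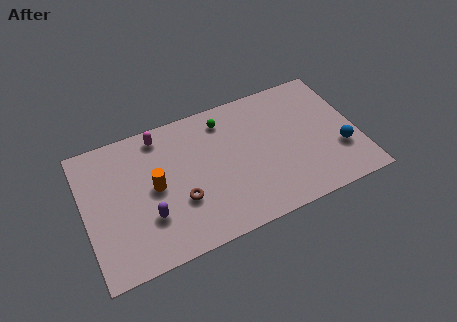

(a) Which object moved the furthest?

the blue sphere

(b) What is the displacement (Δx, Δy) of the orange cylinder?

(-0.6, -2.5)

The orange cylinder was at about (4.5, 6.9) and moved to about (3.9, 4.4).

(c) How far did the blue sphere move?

2.9

From (11.5, 1.7) to (14.2, 2.8), the blue sphere covered √(2.7² + 1.1²) ≈ 2.9 units.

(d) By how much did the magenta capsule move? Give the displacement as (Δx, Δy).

(2.3, 0.0)

The magenta capsule was at about (2.2, 7.5) and moved to about (4.5, 7.5).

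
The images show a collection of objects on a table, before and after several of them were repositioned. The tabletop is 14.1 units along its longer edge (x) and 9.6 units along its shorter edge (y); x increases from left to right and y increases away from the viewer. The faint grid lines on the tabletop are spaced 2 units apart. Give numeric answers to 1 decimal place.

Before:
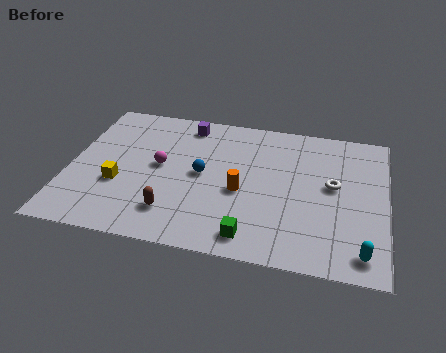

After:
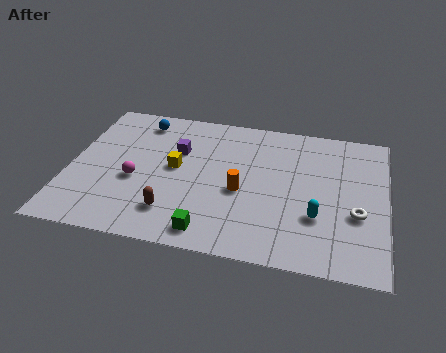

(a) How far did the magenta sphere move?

1.6

From (4.0, 5.1) to (3.0, 3.9), the magenta sphere covered √(1.0² + 1.2²) ≈ 1.6 units.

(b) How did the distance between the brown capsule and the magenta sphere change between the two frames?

-0.6

They were about 3.1 units apart before and 2.5 after — 0.6 units closer together.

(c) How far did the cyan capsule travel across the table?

2.7

The cyan capsule was near (13.1, 1.3) before and (11.1, 3.1) after, so it travelled √(2.0² + 1.8²) ≈ 2.7 units.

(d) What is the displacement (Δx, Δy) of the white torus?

(1.1, -1.7)

From the two frames, the white torus sits at roughly (11.7, 5.3) before and (12.8, 3.6) after.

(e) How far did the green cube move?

1.8

From (8.3, 1.3) to (6.5, 1.2), the green cube covered √(1.8² + 0.1²) ≈ 1.8 units.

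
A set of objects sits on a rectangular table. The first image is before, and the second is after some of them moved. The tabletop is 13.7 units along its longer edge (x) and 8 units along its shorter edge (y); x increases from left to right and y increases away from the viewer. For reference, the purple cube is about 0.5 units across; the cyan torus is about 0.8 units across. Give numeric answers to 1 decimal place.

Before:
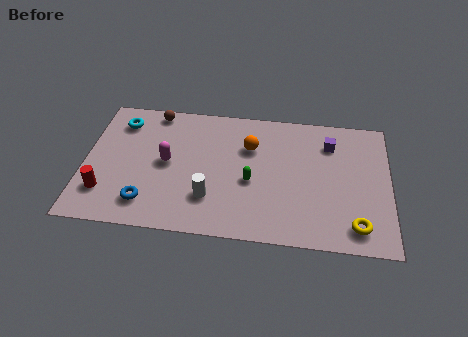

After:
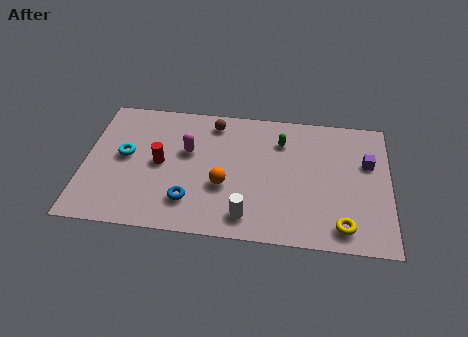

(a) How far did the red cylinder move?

3.1

From (1.0, 2.0) to (3.4, 4.0), the red cylinder covered √(2.4² + 2.0²) ≈ 3.1 units.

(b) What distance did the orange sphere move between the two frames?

2.7

The orange sphere moved from about (7.4, 5.5) to (6.3, 3.0), a distance of √(1.1² + 2.5²) ≈ 2.7.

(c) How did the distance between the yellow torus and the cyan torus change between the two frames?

-1.6

Before: roughly 11.9 units apart; after: 10.3. That's 1.6 units closer together.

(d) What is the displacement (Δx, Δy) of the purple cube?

(1.7, -1.0)

From the two frames, the purple cube sits at roughly (11.0, 6.1) before and (12.7, 5.1) after.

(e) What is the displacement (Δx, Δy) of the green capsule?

(1.3, 2.6)

The green capsule was at about (7.5, 3.4) and moved to about (8.8, 6.0).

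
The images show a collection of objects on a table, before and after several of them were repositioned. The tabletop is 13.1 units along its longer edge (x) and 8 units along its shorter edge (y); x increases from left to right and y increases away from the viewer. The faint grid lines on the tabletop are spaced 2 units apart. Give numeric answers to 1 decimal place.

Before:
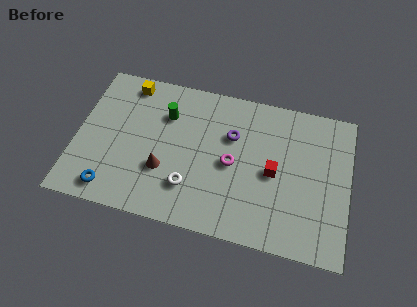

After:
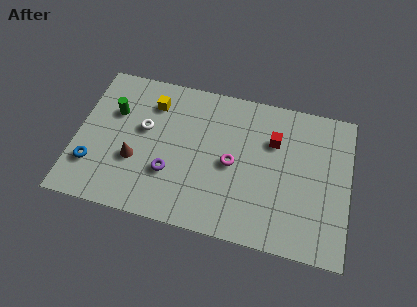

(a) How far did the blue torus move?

1.5

The blue torus moved from about (1.9, 1.1) to (0.9, 2.2), a distance of √(1.0² + 1.1²) ≈ 1.5.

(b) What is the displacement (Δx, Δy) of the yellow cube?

(1.2, -0.8)

The yellow cube started near (2.3, 7.0) and ended near (3.5, 6.2).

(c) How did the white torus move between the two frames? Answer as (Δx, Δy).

(-2.4, 2.6)

The white torus started near (5.6, 2.1) and ended near (3.2, 4.7).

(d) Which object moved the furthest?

the purple torus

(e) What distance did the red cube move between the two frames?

1.7

The red cube moved from about (9.5, 3.8) to (9.4, 5.5), a distance of √(0.1² + 1.7²) ≈ 1.7.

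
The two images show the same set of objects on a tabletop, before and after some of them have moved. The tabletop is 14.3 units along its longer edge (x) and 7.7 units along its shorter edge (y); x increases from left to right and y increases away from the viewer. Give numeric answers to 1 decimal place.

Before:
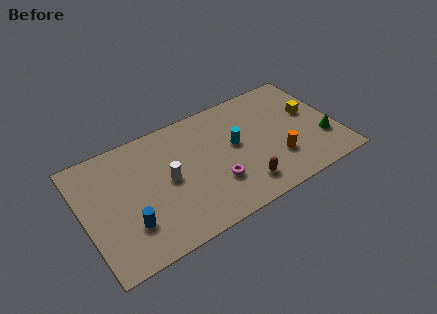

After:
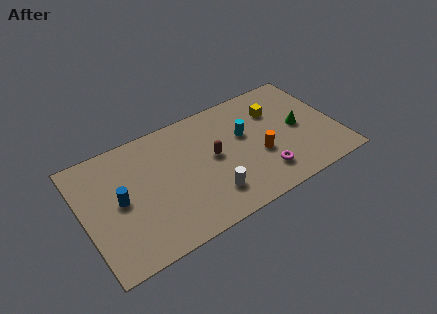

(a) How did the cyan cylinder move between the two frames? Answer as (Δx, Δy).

(0.6, 0.4)

The cyan cylinder started near (8.6, 4.3) and ended near (9.2, 4.7).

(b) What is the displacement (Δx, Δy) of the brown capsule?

(-1.3, 2.6)

The brown capsule started near (8.6, 1.5) and ended near (7.3, 4.1).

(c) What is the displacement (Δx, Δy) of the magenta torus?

(2.6, -0.7)

The magenta torus started near (7.2, 2.4) and ended near (9.8, 1.7).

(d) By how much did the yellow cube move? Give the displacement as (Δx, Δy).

(-1.9, 1.0)

The yellow cube started near (13.0, 4.5) and ended near (11.1, 5.5).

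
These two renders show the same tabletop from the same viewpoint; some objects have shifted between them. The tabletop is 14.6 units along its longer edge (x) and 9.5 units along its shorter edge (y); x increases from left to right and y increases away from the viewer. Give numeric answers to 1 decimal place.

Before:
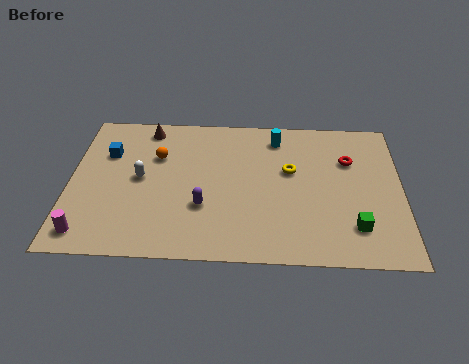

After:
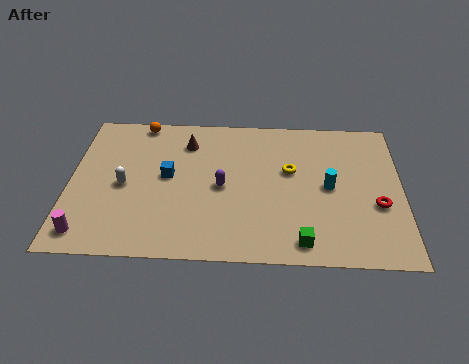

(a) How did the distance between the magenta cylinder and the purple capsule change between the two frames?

+1.3

Before: roughly 5.3 units apart; after: 6.6. That's 1.3 units further apart.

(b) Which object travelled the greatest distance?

the cyan cylinder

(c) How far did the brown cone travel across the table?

2.0

The brown cone was near (3.3, 8.3) before and (5.1, 7.4) after, so it travelled √(1.8² + 0.9²) ≈ 2.0 units.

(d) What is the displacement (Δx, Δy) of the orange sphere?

(-0.8, 2.3)

The orange sphere started near (3.8, 6.4) and ended near (3.0, 8.7).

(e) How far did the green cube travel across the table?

2.5

The green cube moved from about (12.5, 2.2) to (10.2, 1.2), a distance of √(2.3² + 1.0²) ≈ 2.5.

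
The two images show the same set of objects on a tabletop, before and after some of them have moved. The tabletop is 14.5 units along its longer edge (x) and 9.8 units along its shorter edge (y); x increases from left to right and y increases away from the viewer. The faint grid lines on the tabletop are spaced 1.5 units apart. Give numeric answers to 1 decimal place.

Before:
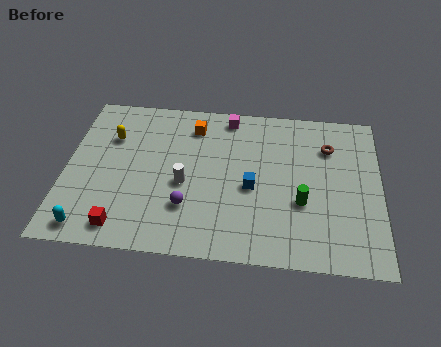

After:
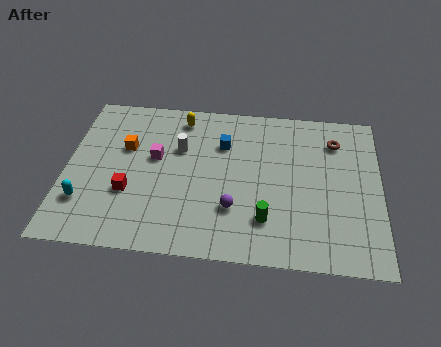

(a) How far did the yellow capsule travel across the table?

3.6

The yellow capsule moved from about (2.0, 6.8) to (5.2, 8.4), a distance of √(3.2² + 1.6²) ≈ 3.6.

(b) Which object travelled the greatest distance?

the magenta cube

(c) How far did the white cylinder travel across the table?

2.2

The white cylinder was near (5.5, 4.2) before and (5.2, 6.4) after, so it travelled √(0.3² + 2.2²) ≈ 2.2 units.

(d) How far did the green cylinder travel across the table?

2.0

From (10.9, 3.6) to (9.3, 2.4), the green cylinder covered √(1.6² + 1.2²) ≈ 2.0 units.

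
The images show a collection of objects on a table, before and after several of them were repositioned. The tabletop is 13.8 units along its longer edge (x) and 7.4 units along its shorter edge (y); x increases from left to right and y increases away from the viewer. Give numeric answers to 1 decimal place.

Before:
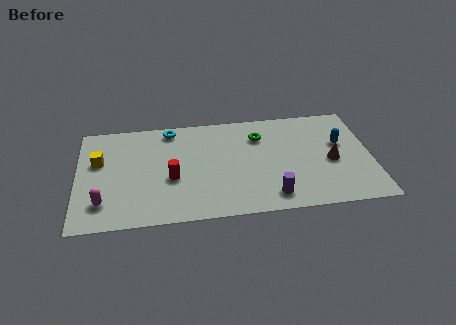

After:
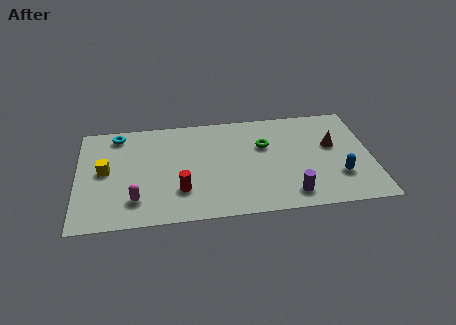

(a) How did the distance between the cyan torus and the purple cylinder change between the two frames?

+2.5

They were about 7.0 units apart before and 9.5 after — 2.5 units further apart.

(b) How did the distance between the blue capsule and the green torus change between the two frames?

+0.4

The distance was about 3.9 in the first image and 4.3 in the second, so they moved 0.4 units further apart.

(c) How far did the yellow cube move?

0.8

The yellow cube was near (1.0, 4.6) before and (1.3, 3.9) after, so it travelled √(0.3² + 0.7²) ≈ 0.8 units.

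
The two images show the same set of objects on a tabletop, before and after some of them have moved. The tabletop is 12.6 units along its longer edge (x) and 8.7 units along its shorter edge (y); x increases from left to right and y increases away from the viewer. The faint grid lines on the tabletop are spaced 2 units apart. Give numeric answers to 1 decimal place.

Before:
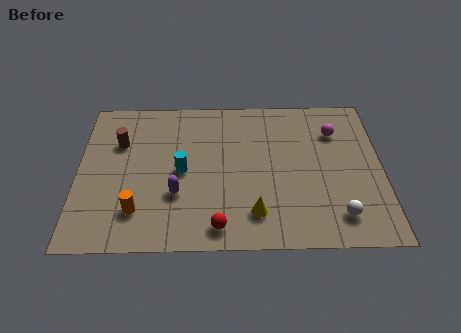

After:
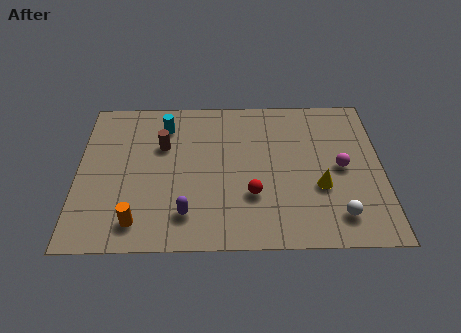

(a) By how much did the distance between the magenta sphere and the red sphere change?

-3.2

They were about 7.2 units apart before and 4.0 after — 3.2 units closer together.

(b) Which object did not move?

the white sphere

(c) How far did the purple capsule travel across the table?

1.2

From (4.1, 2.9) to (4.5, 1.8), the purple capsule covered √(0.4² + 1.1²) ≈ 1.2 units.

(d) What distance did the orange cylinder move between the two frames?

0.6

The orange cylinder moved from about (2.5, 2.0) to (2.5, 1.4), a distance of √(0.0² + 0.6²) ≈ 0.6.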